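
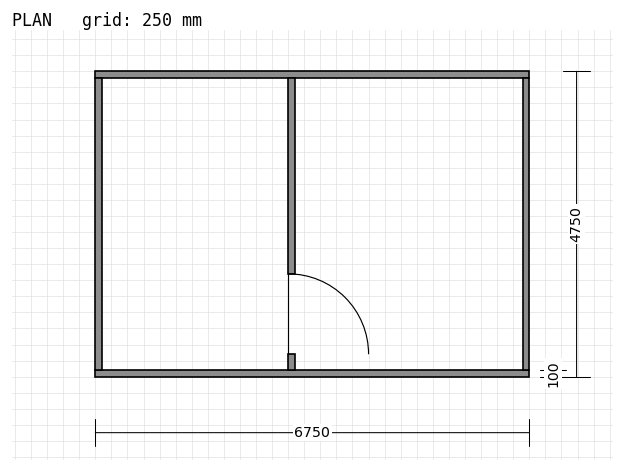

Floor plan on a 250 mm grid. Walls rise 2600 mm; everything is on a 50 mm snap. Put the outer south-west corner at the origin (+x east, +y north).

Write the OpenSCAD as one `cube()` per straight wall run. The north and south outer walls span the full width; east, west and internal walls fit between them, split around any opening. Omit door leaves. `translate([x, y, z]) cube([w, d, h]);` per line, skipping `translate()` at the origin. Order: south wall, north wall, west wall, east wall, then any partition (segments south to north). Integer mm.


cube([6750, 100, 2600]);
translate([0, 4650, 0]) cube([6750, 100, 2600]);
translate([0, 100, 0]) cube([100, 4550, 2600]);
translate([6650, 100, 0]) cube([100, 4550, 2600]);
translate([3000, 100, 0]) cube([100, 250, 2600]);
translate([3000, 1600, 0]) cube([100, 3050, 2600]);


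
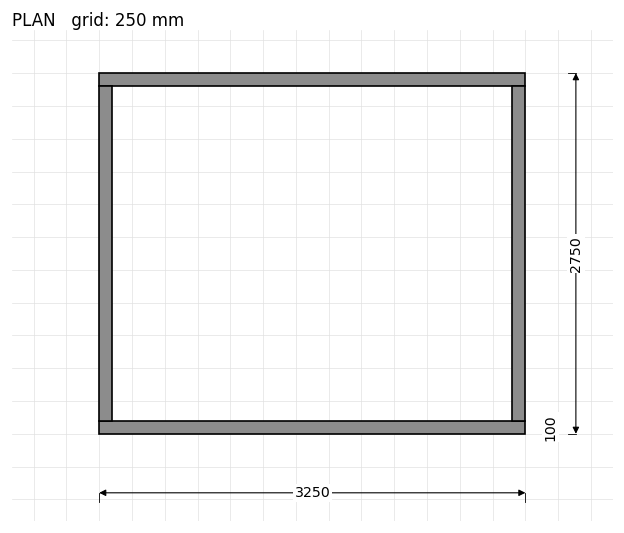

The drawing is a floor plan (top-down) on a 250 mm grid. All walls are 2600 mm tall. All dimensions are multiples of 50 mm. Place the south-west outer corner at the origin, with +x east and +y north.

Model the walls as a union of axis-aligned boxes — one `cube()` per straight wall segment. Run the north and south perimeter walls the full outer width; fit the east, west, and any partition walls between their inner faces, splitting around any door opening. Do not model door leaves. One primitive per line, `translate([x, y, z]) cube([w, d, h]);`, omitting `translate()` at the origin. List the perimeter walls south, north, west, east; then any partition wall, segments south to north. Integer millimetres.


cube([3250, 100, 2600]);
translate([0, 2650, 0]) cube([3250, 100, 2600]);
translate([0, 100, 0]) cube([100, 2550, 2600]);
translate([3150, 100, 0]) cube([100, 2550, 2600]);


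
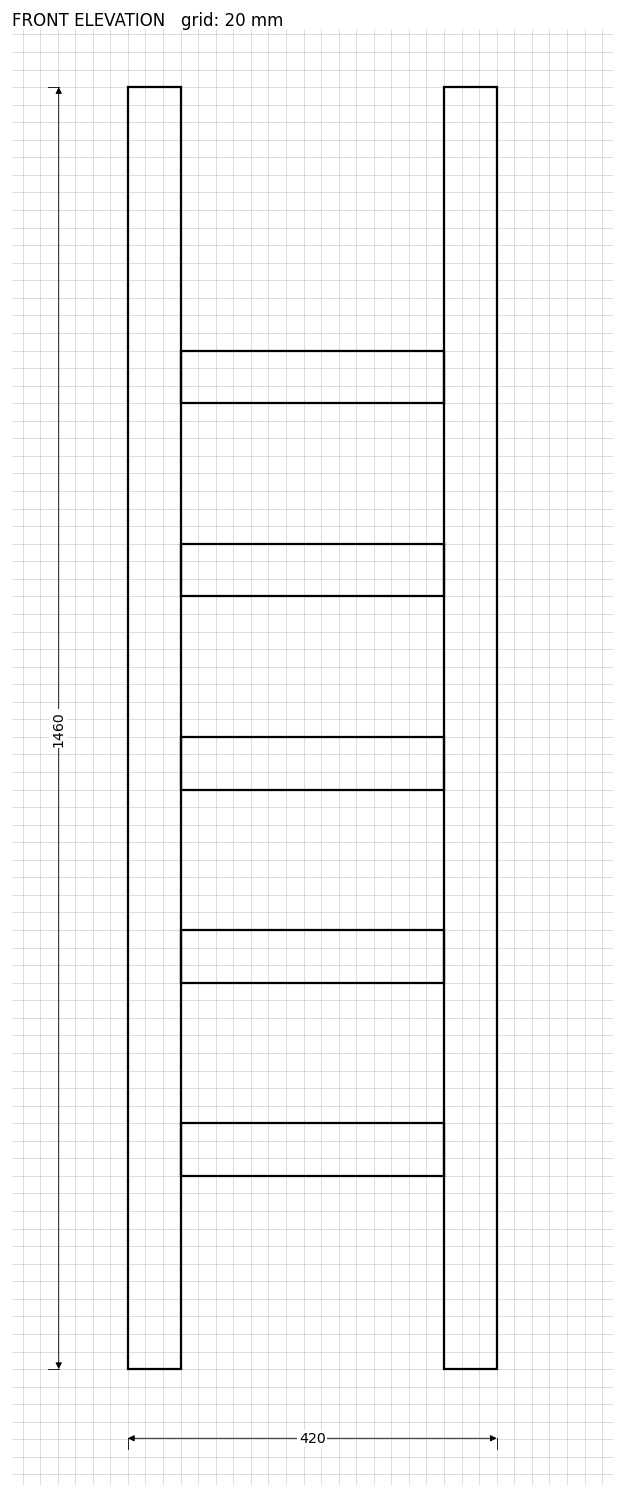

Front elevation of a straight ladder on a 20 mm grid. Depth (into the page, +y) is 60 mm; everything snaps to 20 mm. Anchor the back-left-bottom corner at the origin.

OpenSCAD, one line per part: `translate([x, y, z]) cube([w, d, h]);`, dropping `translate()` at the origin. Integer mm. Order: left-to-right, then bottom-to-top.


cube([60, 60, 1460]);
translate([60, 0, 220]) cube([300, 60, 60]);
translate([60, 0, 440]) cube([300, 60, 60]);
translate([60, 0, 660]) cube([300, 60, 60]);
translate([60, 0, 880]) cube([300, 60, 60]);
translate([60, 0, 1100]) cube([300, 60, 60]);
translate([360, 0, 0]) cube([60, 60, 1460]);


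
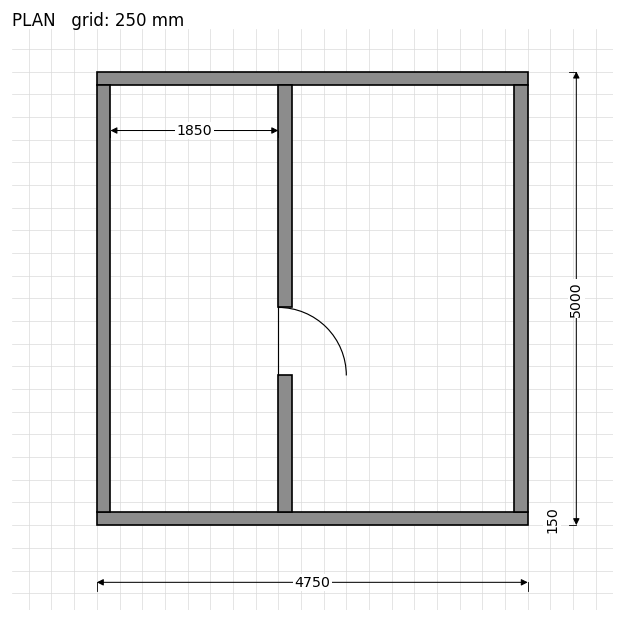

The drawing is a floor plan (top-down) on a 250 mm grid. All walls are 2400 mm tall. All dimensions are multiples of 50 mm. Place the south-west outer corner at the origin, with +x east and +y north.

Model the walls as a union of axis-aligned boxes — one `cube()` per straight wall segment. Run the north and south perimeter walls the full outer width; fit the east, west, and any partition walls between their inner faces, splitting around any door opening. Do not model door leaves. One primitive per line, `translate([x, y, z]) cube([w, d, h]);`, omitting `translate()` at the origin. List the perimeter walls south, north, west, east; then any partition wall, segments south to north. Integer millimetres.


cube([4750, 150, 2400]);
translate([0, 4850, 0]) cube([4750, 150, 2400]);
translate([0, 150, 0]) cube([150, 4700, 2400]);
translate([4600, 150, 0]) cube([150, 4700, 2400]);
translate([2000, 150, 0]) cube([150, 1500, 2400]);
translate([2000, 2400, 0]) cube([150, 2450, 2400]);


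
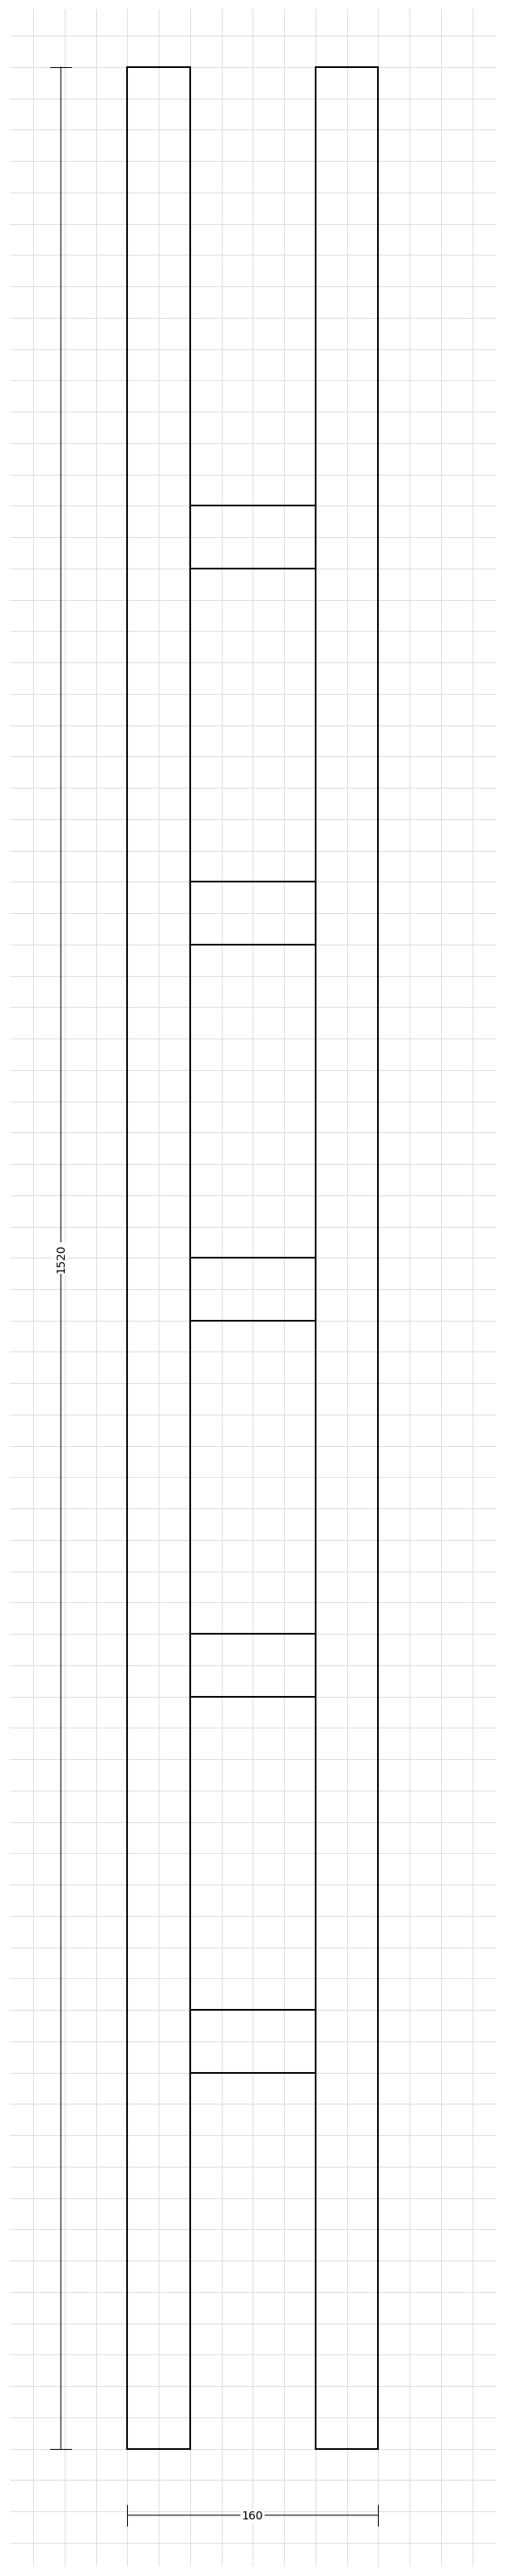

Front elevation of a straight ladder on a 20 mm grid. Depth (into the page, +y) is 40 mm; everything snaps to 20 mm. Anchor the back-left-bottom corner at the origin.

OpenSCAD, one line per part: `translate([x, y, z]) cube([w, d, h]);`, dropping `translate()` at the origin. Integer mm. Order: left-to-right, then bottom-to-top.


cube([40, 40, 1520]);
translate([40, 0, 240]) cube([80, 40, 40]);
translate([40, 0, 480]) cube([80, 40, 40]);
translate([40, 0, 720]) cube([80, 40, 40]);
translate([40, 0, 960]) cube([80, 40, 40]);
translate([40, 0, 1200]) cube([80, 40, 40]);
translate([120, 0, 0]) cube([40, 40, 1520]);


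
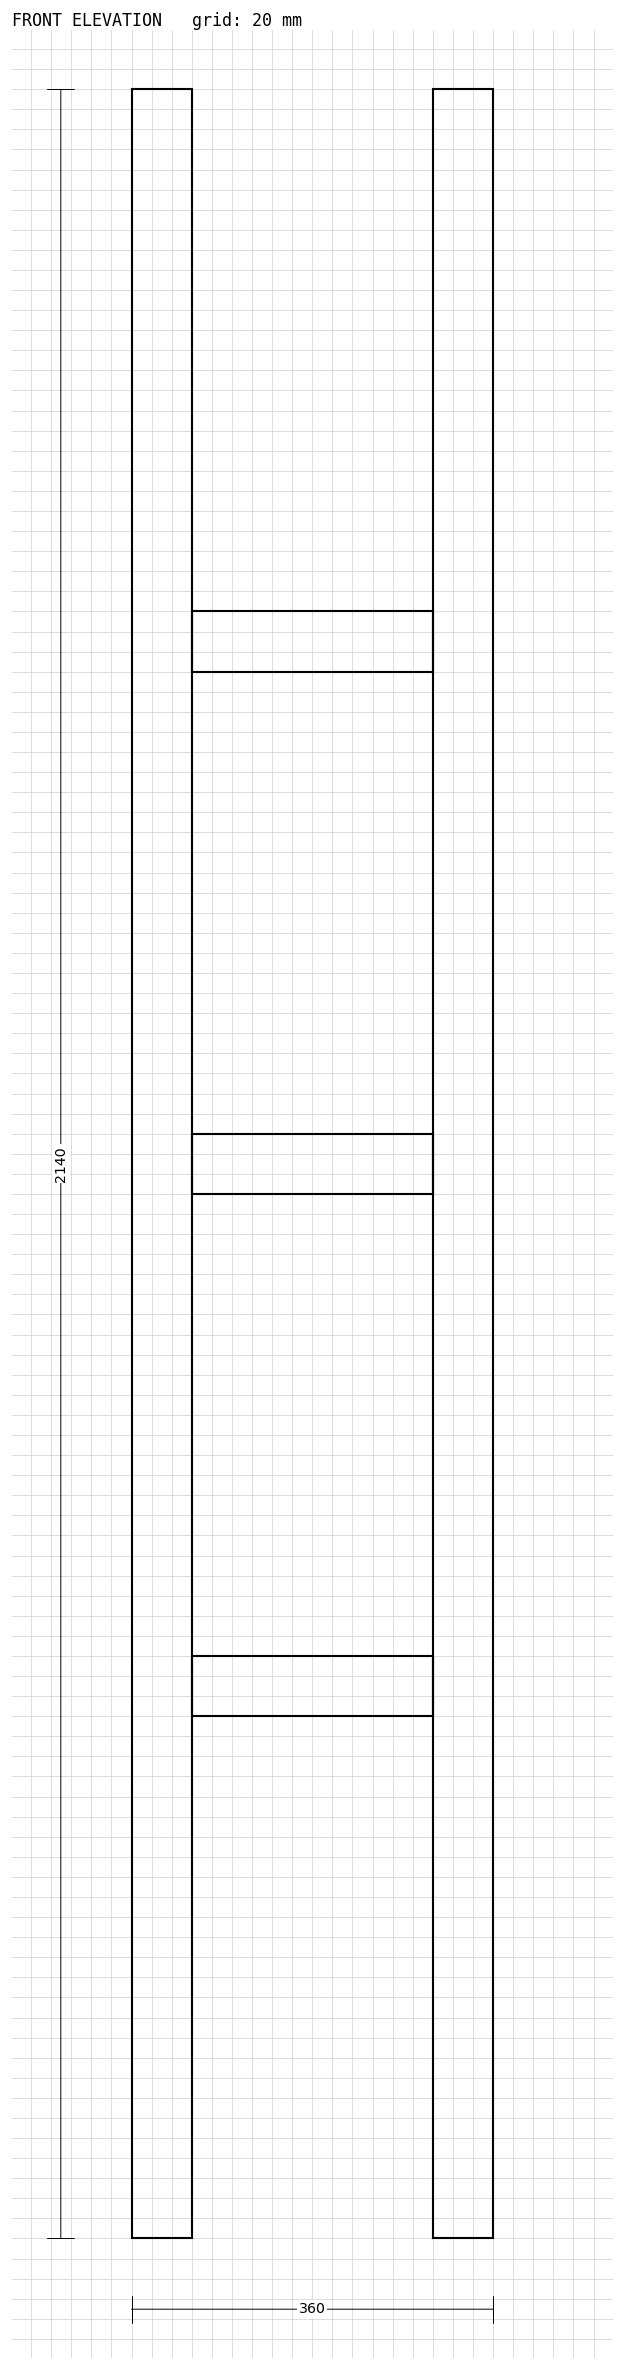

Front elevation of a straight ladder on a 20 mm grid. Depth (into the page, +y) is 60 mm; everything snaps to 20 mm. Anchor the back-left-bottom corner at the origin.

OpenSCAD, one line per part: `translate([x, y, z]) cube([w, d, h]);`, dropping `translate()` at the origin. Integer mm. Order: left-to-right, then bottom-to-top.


cube([60, 60, 2140]);
translate([60, 0, 520]) cube([240, 60, 60]);
translate([60, 0, 1040]) cube([240, 60, 60]);
translate([60, 0, 1560]) cube([240, 60, 60]);
translate([300, 0, 0]) cube([60, 60, 2140]);


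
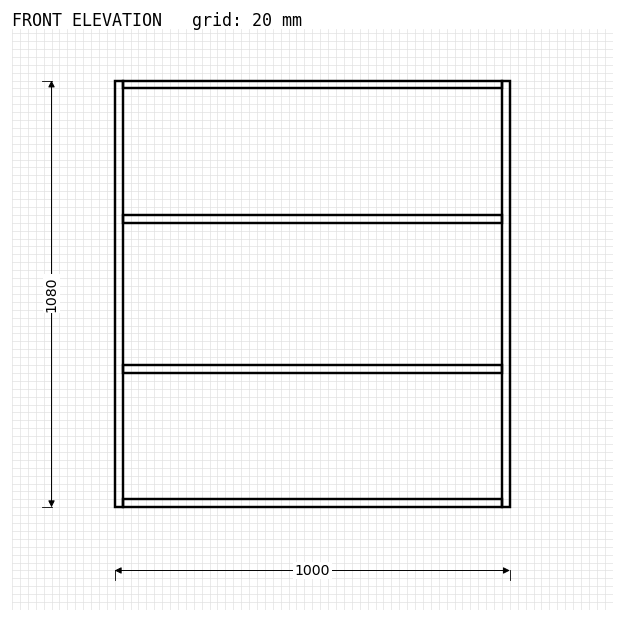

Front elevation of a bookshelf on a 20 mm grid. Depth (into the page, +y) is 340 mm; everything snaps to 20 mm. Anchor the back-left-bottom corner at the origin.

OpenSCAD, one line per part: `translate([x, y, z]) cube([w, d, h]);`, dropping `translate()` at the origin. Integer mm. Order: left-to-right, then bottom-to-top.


cube([20, 340, 1080]);
translate([20, 0, 0]) cube([960, 340, 20]);
translate([20, 0, 340]) cube([960, 340, 20]);
translate([20, 0, 720]) cube([960, 340, 20]);
translate([20, 0, 1060]) cube([960, 340, 20]);
translate([980, 0, 0]) cube([20, 340, 1080]);


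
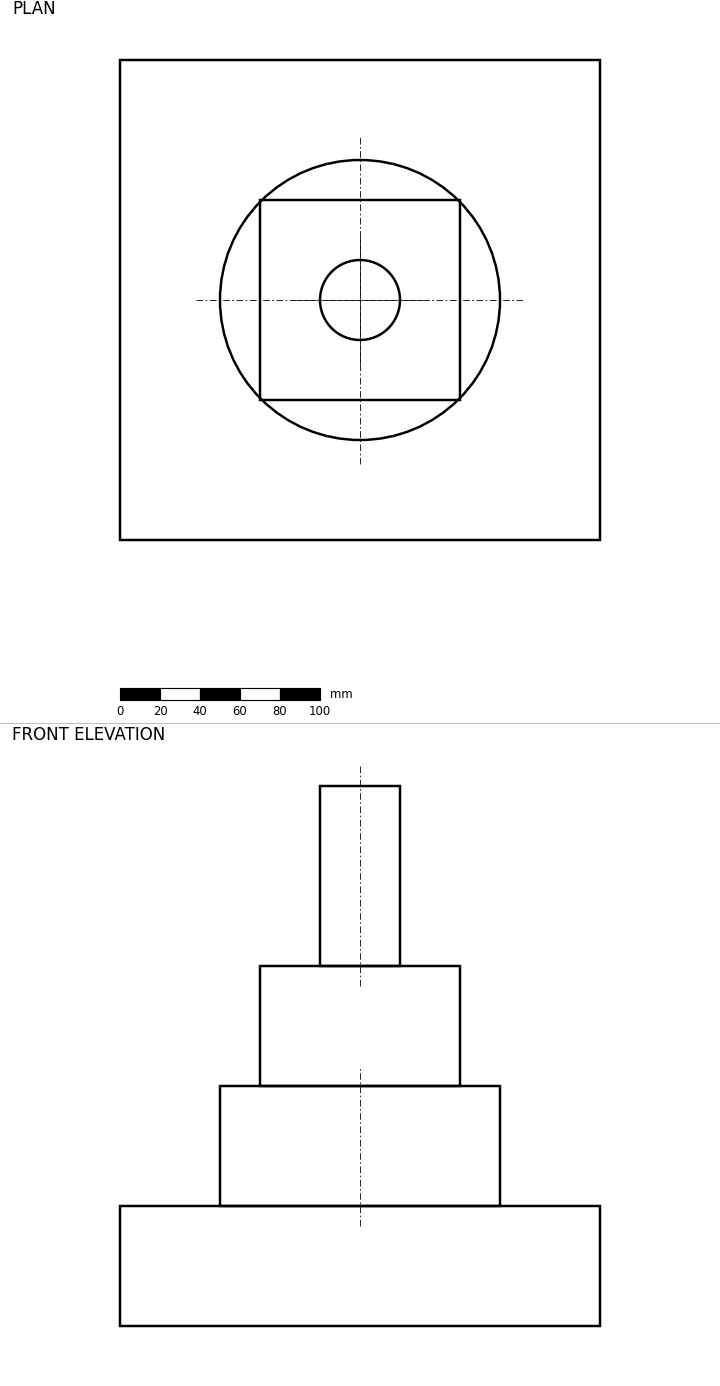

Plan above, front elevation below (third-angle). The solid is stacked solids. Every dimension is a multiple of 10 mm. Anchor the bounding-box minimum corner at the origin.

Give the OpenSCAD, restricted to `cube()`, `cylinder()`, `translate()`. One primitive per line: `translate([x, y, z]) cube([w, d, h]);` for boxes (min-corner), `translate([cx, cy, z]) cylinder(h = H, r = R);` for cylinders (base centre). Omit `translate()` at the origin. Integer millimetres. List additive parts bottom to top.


cube([240, 240, 60]);
translate([120, 120, 60]) cylinder(h = 60, r = 70);
translate([70, 70, 120]) cube([100, 100, 60]);
translate([120, 120, 180]) cylinder(h = 90, r = 20);


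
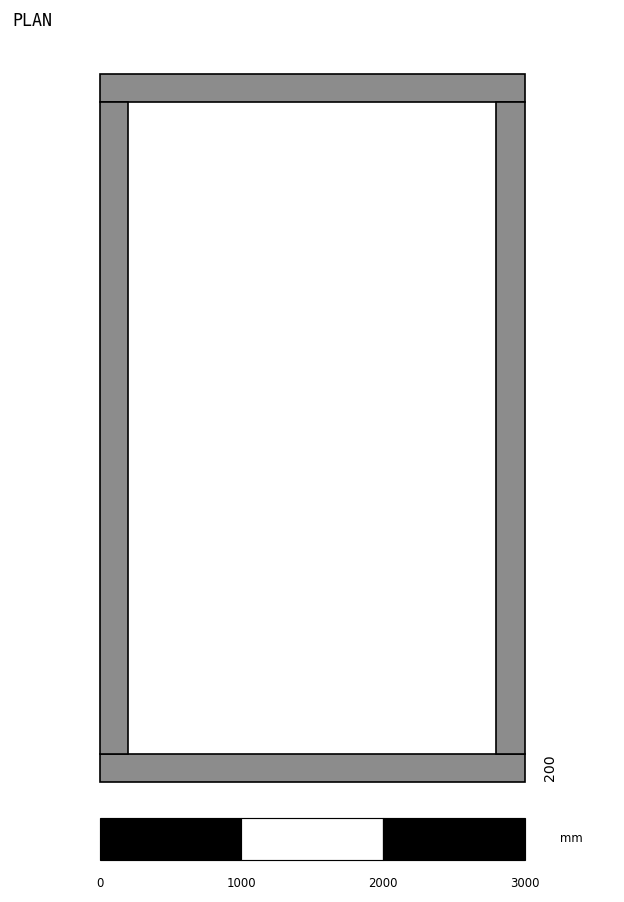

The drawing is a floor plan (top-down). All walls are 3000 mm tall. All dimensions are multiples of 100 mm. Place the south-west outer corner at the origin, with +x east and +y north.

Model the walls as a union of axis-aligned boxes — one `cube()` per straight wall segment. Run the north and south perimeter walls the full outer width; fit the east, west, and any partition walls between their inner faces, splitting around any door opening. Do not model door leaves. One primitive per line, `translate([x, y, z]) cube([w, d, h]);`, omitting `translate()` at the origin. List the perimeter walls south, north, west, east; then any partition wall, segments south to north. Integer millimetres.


cube([3000, 200, 3000]);
translate([0, 4800, 0]) cube([3000, 200, 3000]);
translate([0, 200, 0]) cube([200, 4600, 3000]);
translate([2800, 200, 0]) cube([200, 4600, 3000]);


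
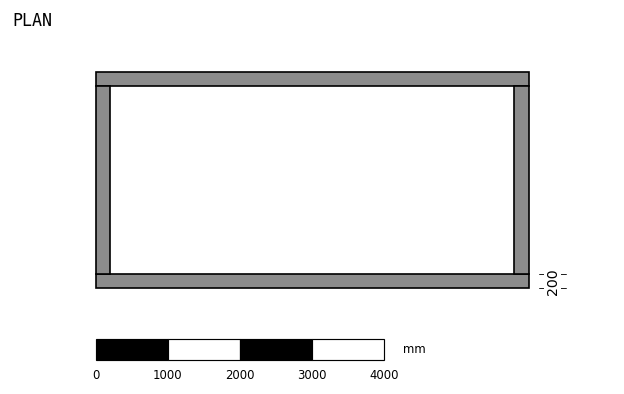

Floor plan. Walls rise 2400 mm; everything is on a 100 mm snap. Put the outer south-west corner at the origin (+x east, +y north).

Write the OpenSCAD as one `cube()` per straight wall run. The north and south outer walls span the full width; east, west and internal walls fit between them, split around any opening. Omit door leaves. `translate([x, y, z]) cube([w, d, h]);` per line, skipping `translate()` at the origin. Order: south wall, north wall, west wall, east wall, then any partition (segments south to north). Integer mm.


cube([6000, 200, 2400]);
translate([0, 2800, 0]) cube([6000, 200, 2400]);
translate([0, 200, 0]) cube([200, 2600, 2400]);
translate([5800, 200, 0]) cube([200, 2600, 2400]);


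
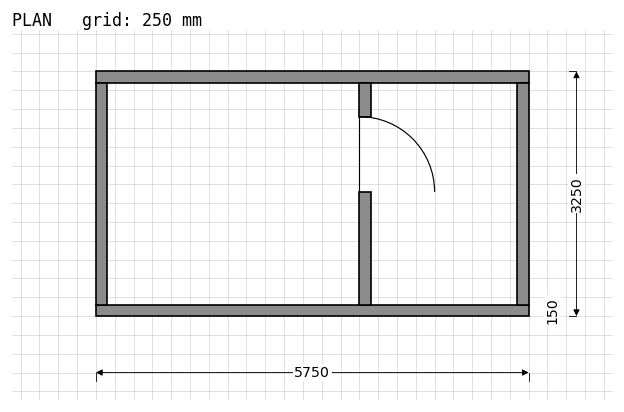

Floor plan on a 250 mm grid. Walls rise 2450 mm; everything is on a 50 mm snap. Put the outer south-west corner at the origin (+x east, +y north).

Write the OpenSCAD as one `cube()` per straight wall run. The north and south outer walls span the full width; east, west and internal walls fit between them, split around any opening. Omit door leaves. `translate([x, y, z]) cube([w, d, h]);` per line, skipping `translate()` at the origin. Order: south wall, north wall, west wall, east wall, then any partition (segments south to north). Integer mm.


cube([5750, 150, 2450]);
translate([0, 3100, 0]) cube([5750, 150, 2450]);
translate([0, 150, 0]) cube([150, 2950, 2450]);
translate([5600, 150, 0]) cube([150, 2950, 2450]);
translate([3500, 150, 0]) cube([150, 1500, 2450]);
translate([3500, 2650, 0]) cube([150, 450, 2450]);


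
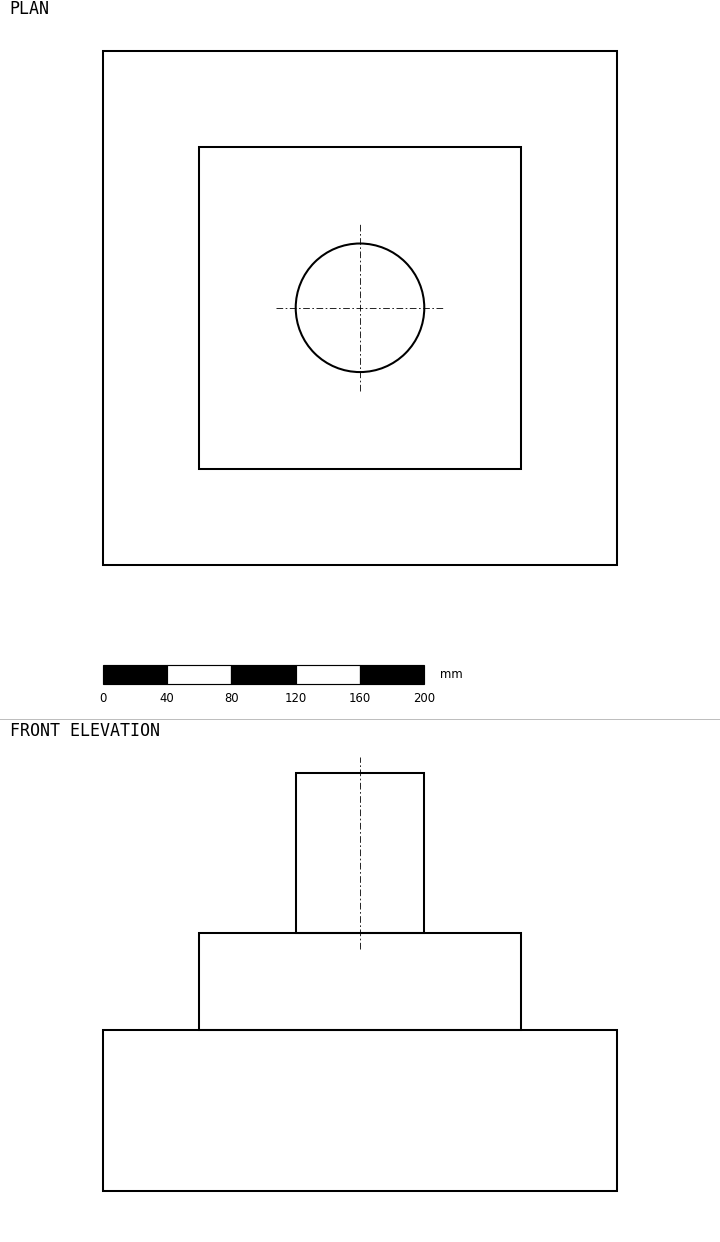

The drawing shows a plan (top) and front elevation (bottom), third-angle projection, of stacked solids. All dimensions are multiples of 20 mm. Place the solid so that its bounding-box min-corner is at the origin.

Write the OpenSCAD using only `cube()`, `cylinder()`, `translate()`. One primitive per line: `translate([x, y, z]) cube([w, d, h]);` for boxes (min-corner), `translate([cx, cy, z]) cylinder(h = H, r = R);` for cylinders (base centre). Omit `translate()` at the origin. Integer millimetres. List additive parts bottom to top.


cube([320, 320, 100]);
translate([60, 60, 100]) cube([200, 200, 60]);
translate([160, 160, 160]) cylinder(h = 100, r = 40);


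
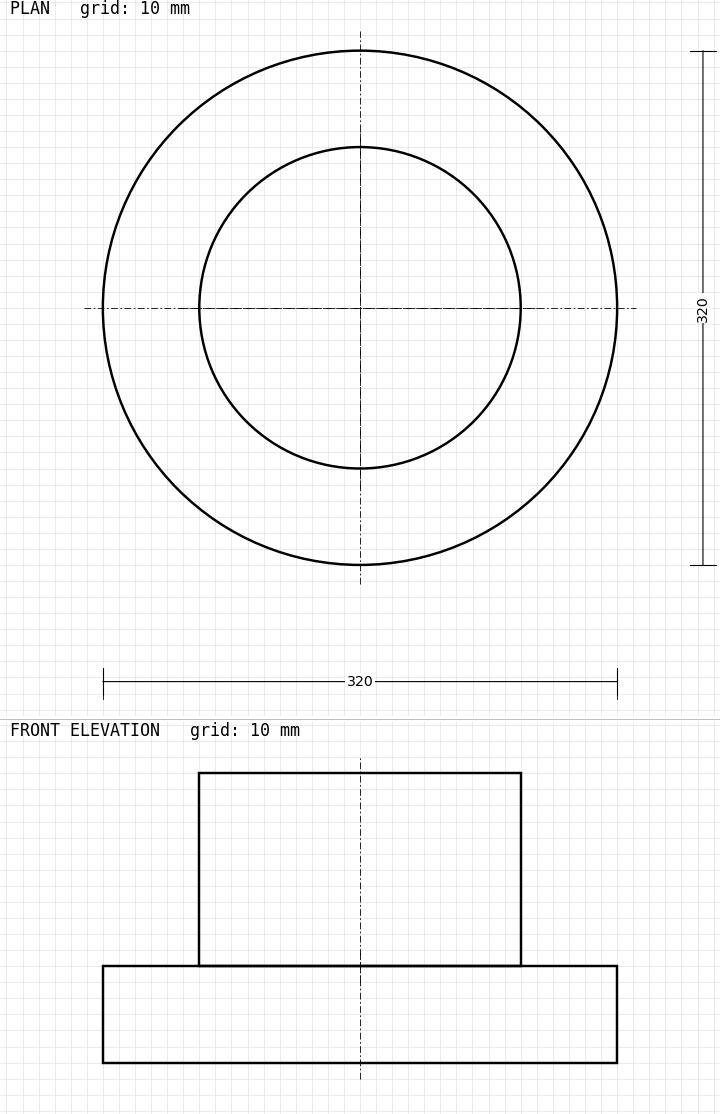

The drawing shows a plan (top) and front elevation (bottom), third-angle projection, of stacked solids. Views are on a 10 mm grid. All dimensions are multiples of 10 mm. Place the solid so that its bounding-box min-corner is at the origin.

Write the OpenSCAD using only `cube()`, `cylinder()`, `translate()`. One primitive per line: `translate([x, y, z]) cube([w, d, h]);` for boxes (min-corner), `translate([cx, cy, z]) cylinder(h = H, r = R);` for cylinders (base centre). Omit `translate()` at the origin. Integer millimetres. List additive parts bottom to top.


translate([160, 160, 0]) cylinder(h = 60, r = 160);
translate([160, 160, 60]) cylinder(h = 120, r = 100);


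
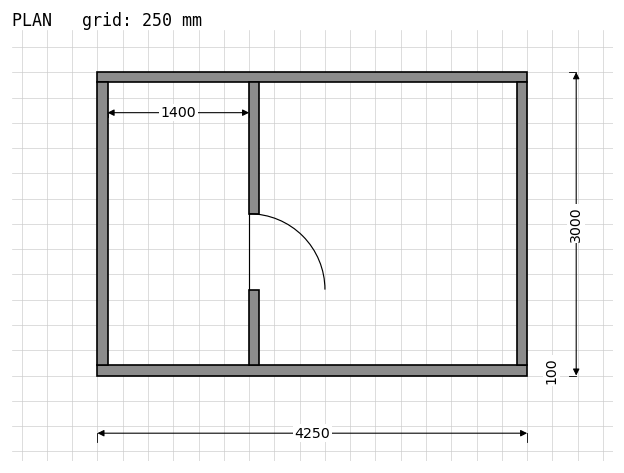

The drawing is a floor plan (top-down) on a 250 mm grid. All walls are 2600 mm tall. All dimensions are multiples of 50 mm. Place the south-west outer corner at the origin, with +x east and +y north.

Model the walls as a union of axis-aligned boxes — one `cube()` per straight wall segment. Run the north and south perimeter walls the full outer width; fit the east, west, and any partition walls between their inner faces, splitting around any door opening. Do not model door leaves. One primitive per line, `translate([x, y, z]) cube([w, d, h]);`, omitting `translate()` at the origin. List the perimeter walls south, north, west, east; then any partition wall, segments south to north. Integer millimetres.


cube([4250, 100, 2600]);
translate([0, 2900, 0]) cube([4250, 100, 2600]);
translate([0, 100, 0]) cube([100, 2800, 2600]);
translate([4150, 100, 0]) cube([100, 2800, 2600]);
translate([1500, 100, 0]) cube([100, 750, 2600]);
translate([1500, 1600, 0]) cube([100, 1300, 2600]);


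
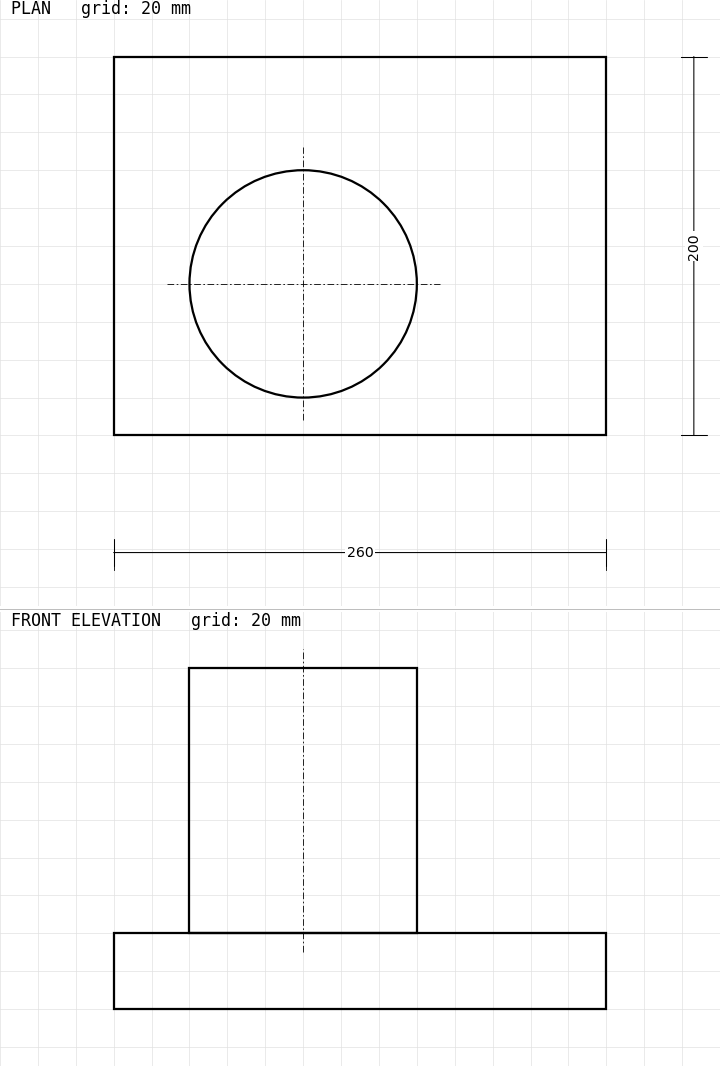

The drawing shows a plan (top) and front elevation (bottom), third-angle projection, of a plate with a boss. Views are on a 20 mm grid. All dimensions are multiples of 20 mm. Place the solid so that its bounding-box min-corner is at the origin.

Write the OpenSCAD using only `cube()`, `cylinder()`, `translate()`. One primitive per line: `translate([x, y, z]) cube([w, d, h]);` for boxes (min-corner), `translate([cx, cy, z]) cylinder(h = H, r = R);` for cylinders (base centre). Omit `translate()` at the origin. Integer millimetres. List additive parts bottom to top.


cube([260, 200, 40]);
translate([100, 80, 40]) cylinder(h = 140, r = 60);


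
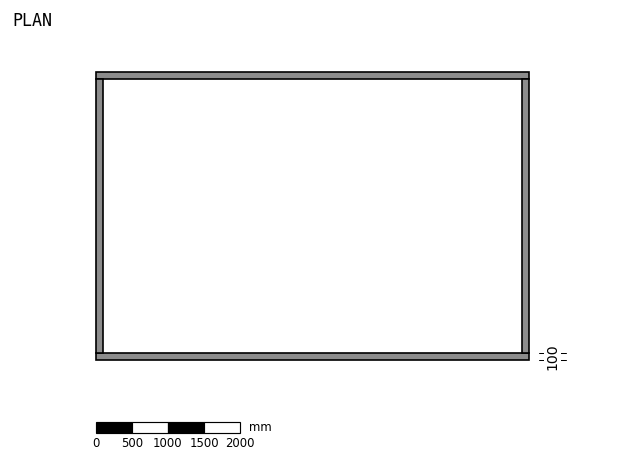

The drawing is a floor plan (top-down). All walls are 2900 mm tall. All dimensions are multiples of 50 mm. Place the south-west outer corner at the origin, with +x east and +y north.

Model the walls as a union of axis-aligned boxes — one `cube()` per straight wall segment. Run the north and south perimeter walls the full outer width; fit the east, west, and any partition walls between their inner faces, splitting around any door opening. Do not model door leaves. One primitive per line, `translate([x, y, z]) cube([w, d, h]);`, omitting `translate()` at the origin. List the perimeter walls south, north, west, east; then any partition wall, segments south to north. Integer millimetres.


cube([6000, 100, 2900]);
translate([0, 3900, 0]) cube([6000, 100, 2900]);
translate([0, 100, 0]) cube([100, 3800, 2900]);
translate([5900, 100, 0]) cube([100, 3800, 2900]);


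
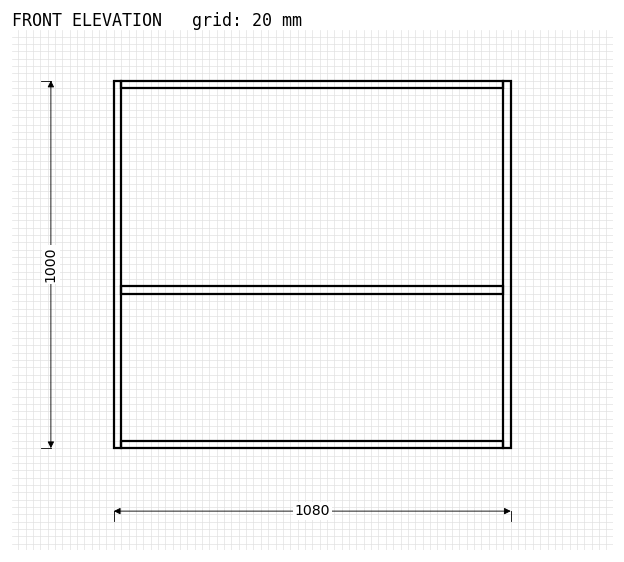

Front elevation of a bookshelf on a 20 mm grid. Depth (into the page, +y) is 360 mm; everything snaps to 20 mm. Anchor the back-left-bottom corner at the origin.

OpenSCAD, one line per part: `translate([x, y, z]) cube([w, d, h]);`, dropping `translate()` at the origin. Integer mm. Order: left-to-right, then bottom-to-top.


cube([20, 360, 1000]);
translate([20, 0, 0]) cube([1040, 360, 20]);
translate([20, 0, 420]) cube([1040, 360, 20]);
translate([20, 0, 980]) cube([1040, 360, 20]);
translate([1060, 0, 0]) cube([20, 360, 1000]);


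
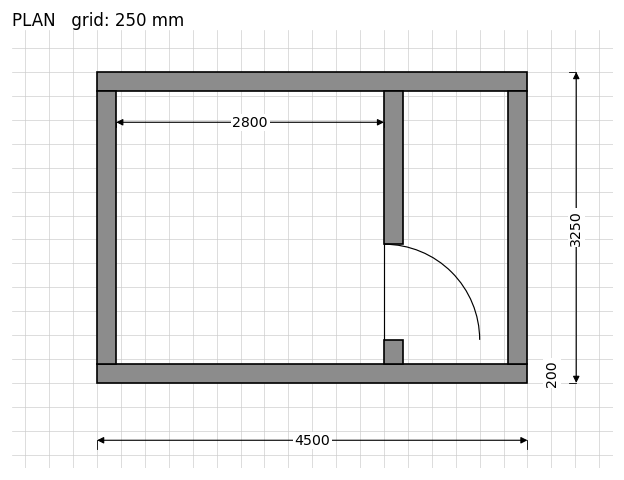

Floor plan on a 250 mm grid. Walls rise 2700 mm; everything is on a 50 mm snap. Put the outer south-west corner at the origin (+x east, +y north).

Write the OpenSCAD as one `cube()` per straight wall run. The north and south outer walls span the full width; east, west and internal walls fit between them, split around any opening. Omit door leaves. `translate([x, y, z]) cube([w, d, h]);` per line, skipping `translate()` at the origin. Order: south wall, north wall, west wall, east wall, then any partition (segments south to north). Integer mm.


cube([4500, 200, 2700]);
translate([0, 3050, 0]) cube([4500, 200, 2700]);
translate([0, 200, 0]) cube([200, 2850, 2700]);
translate([4300, 200, 0]) cube([200, 2850, 2700]);
translate([3000, 200, 0]) cube([200, 250, 2700]);
translate([3000, 1450, 0]) cube([200, 1600, 2700]);


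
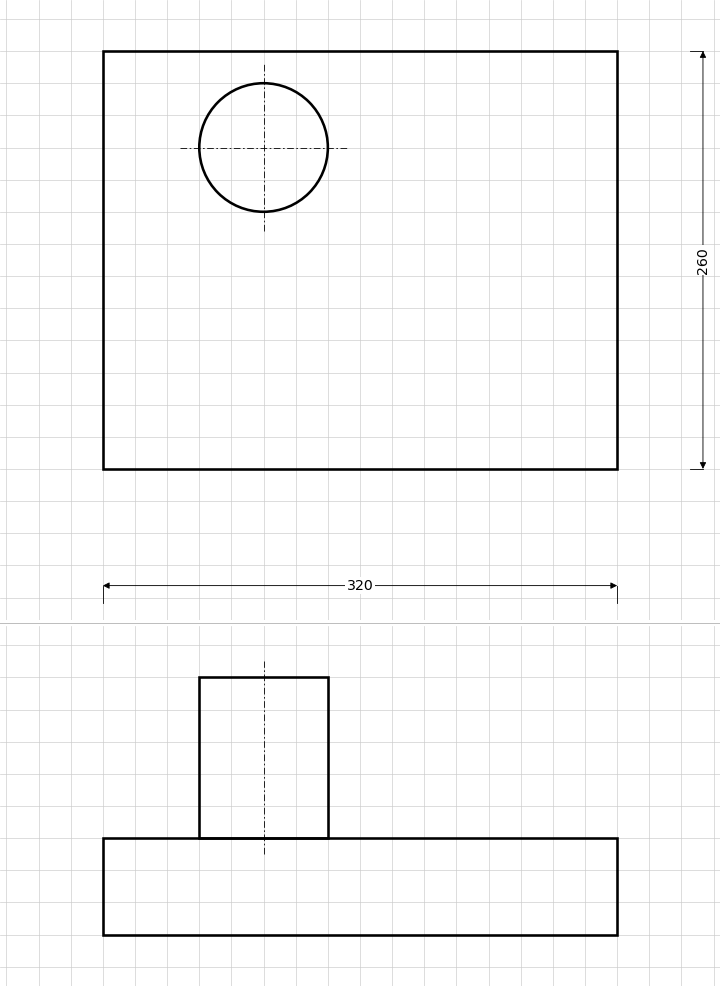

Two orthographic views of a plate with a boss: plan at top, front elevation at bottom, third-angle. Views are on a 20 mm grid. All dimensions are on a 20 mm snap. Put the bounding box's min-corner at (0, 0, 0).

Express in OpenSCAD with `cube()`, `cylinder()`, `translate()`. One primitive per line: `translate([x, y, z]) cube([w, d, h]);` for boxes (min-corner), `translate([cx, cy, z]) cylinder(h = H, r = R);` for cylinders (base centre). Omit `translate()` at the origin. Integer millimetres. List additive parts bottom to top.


cube([320, 260, 60]);
translate([100, 200, 60]) cylinder(h = 100, r = 40);


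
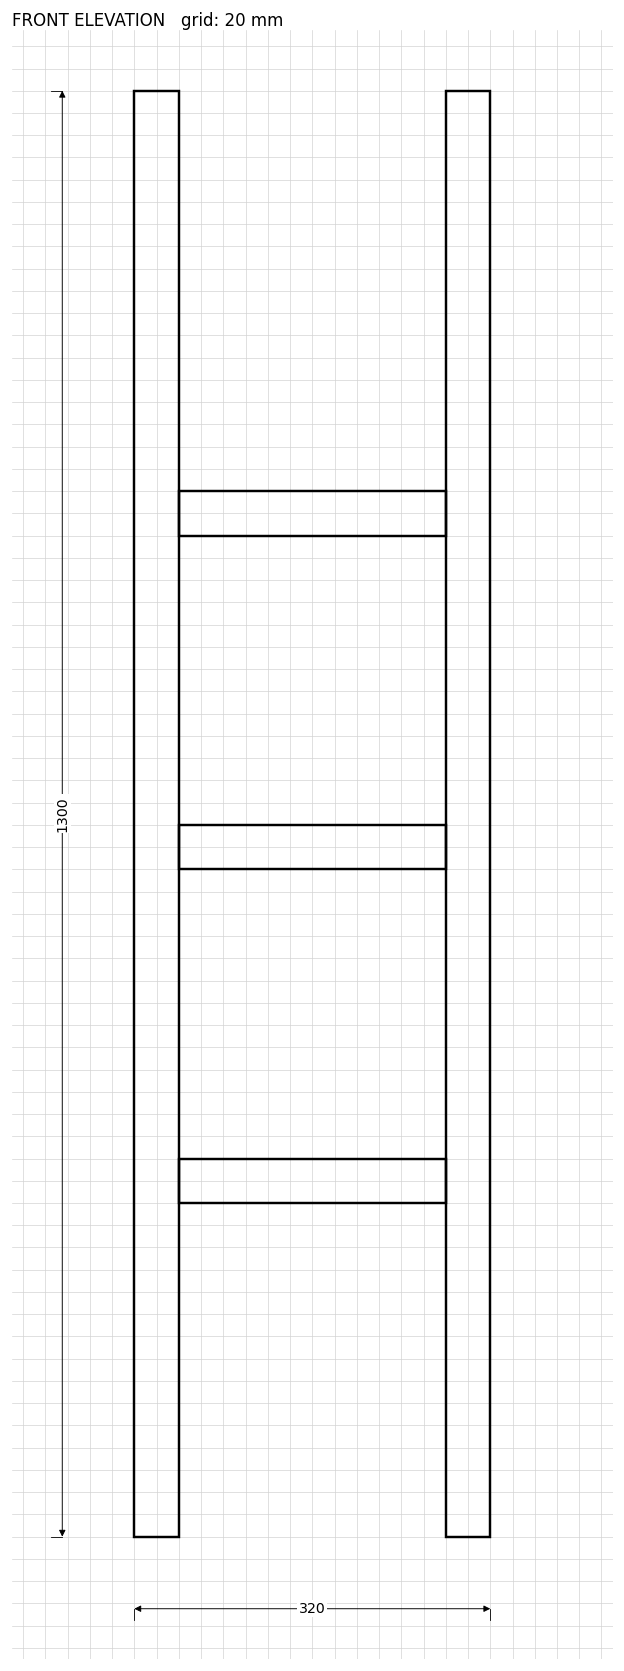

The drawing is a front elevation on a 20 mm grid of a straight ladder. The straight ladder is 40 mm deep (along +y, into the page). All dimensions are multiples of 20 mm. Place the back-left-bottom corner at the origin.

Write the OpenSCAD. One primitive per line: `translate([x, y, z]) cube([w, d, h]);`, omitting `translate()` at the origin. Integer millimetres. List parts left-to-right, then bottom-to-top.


cube([40, 40, 1300]);
translate([40, 0, 300]) cube([240, 40, 40]);
translate([40, 0, 600]) cube([240, 40, 40]);
translate([40, 0, 900]) cube([240, 40, 40]);
translate([280, 0, 0]) cube([40, 40, 1300]);


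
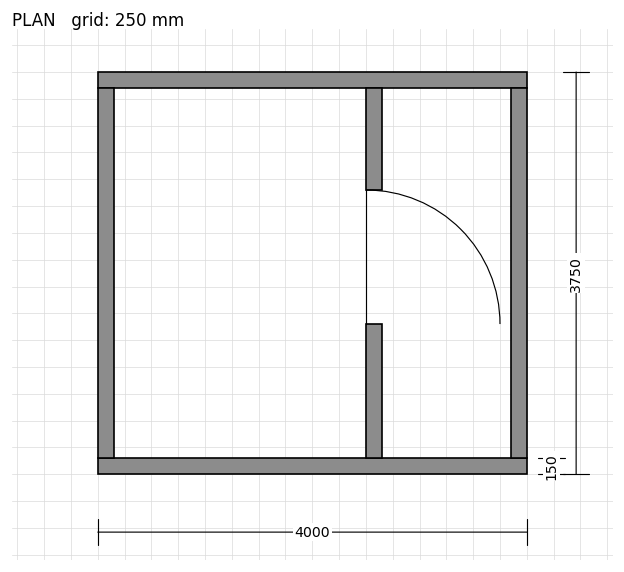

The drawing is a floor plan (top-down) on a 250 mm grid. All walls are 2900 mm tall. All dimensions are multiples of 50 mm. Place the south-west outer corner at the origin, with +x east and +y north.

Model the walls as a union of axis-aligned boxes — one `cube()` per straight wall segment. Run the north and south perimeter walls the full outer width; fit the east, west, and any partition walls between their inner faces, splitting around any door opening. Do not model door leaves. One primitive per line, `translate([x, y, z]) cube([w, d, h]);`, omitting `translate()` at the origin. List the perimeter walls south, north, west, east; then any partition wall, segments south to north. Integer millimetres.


cube([4000, 150, 2900]);
translate([0, 3600, 0]) cube([4000, 150, 2900]);
translate([0, 150, 0]) cube([150, 3450, 2900]);
translate([3850, 150, 0]) cube([150, 3450, 2900]);
translate([2500, 150, 0]) cube([150, 1250, 2900]);
translate([2500, 2650, 0]) cube([150, 950, 2900]);


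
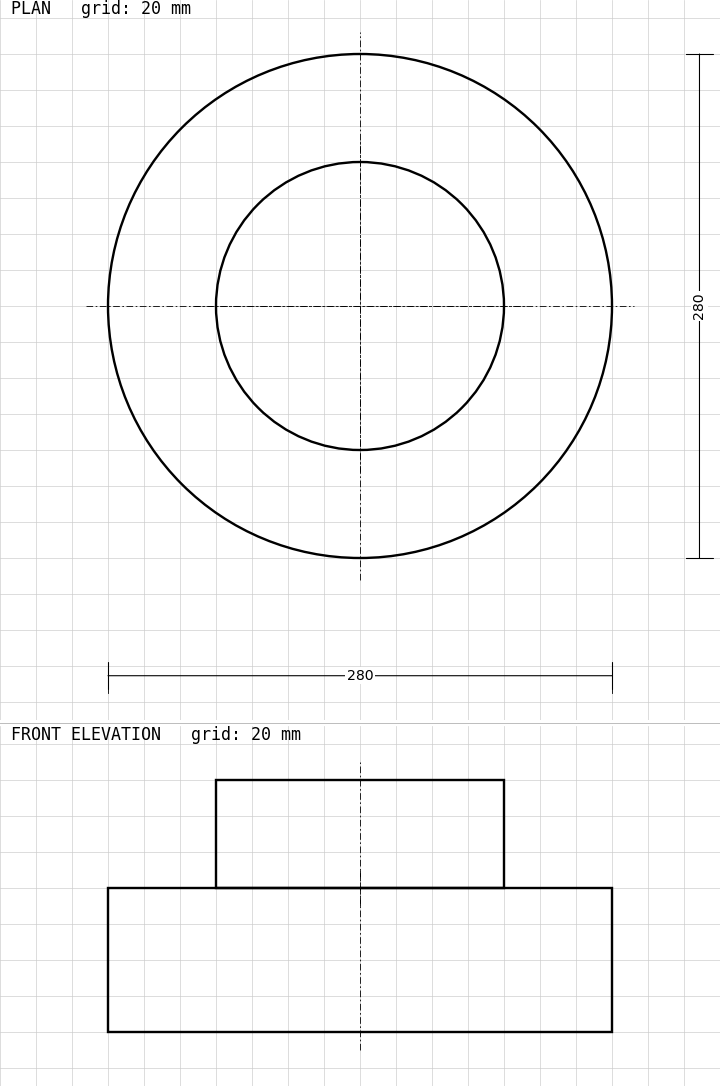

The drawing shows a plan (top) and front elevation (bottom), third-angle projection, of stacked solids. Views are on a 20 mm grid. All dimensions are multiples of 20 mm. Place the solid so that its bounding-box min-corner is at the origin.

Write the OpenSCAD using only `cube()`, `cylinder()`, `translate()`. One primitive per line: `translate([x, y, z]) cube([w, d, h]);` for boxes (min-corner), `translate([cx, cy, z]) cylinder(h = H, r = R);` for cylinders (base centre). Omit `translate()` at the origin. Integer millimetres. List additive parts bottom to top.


translate([140, 140, 0]) cylinder(h = 80, r = 140);
translate([140, 140, 80]) cylinder(h = 60, r = 80);


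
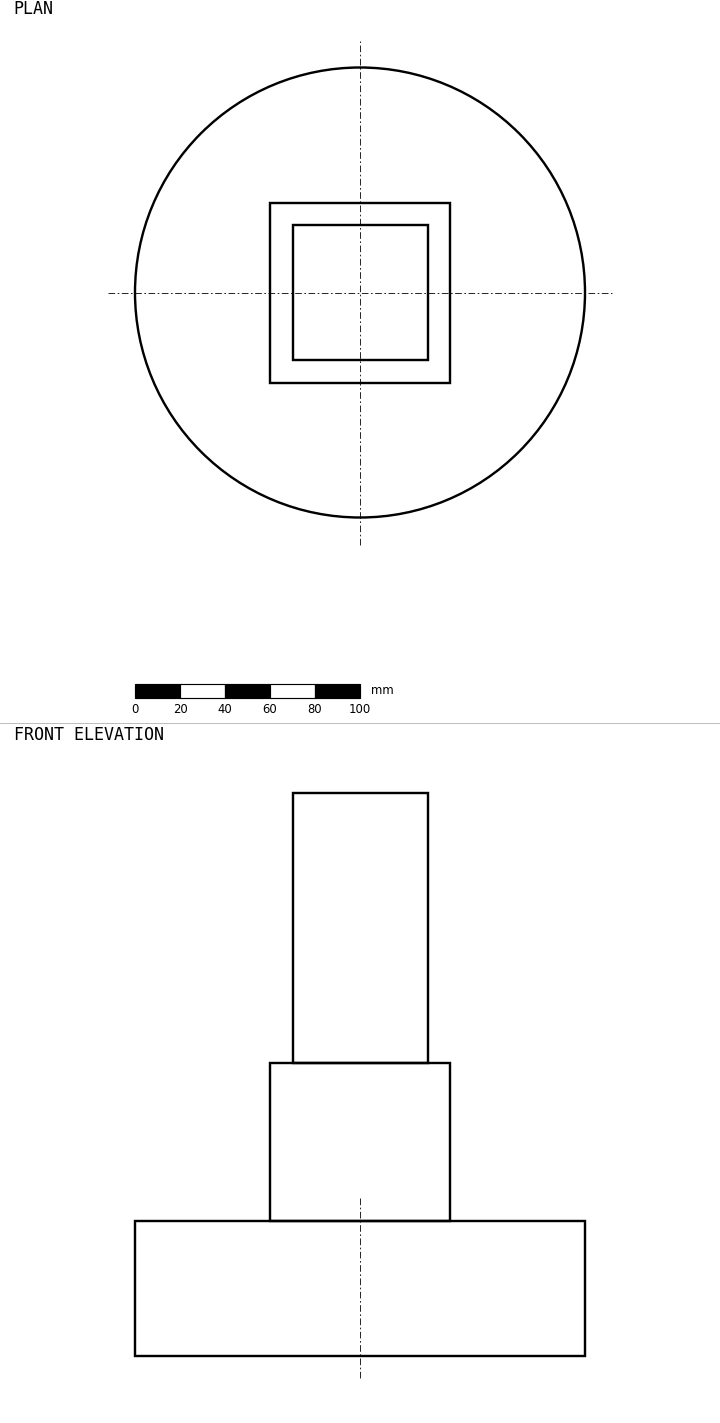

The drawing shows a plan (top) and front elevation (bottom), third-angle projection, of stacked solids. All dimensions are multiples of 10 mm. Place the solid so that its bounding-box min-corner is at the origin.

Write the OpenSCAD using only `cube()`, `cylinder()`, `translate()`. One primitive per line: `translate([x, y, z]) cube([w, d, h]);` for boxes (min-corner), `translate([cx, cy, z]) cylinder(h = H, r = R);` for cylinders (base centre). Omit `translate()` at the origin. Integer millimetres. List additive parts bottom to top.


translate([100, 100, 0]) cylinder(h = 60, r = 100);
translate([60, 60, 60]) cube([80, 80, 70]);
translate([70, 70, 130]) cube([60, 60, 120]);


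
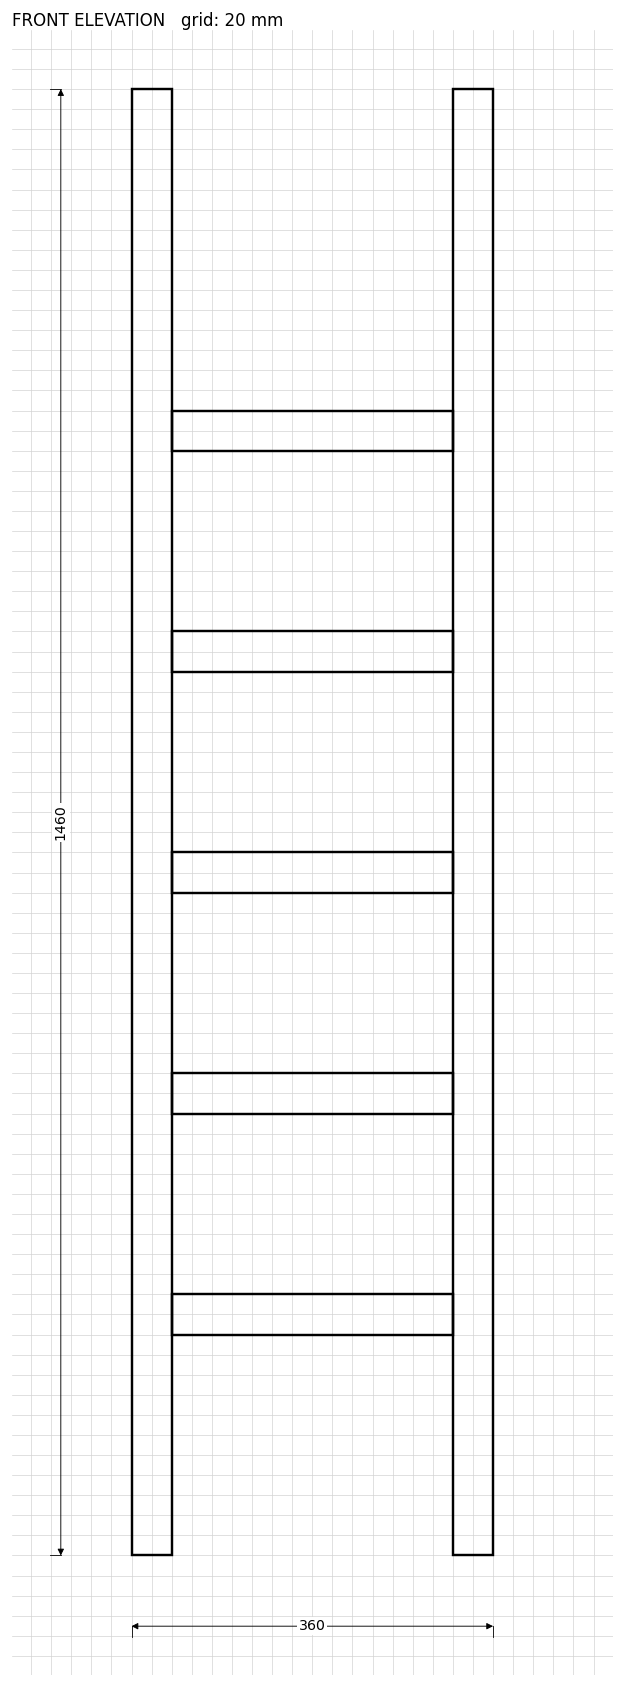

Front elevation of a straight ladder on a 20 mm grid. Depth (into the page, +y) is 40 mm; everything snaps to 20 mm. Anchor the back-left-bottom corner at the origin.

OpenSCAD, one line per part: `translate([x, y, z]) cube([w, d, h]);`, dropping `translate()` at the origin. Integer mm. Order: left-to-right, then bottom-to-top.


cube([40, 40, 1460]);
translate([40, 0, 220]) cube([280, 40, 40]);
translate([40, 0, 440]) cube([280, 40, 40]);
translate([40, 0, 660]) cube([280, 40, 40]);
translate([40, 0, 880]) cube([280, 40, 40]);
translate([40, 0, 1100]) cube([280, 40, 40]);
translate([320, 0, 0]) cube([40, 40, 1460]);


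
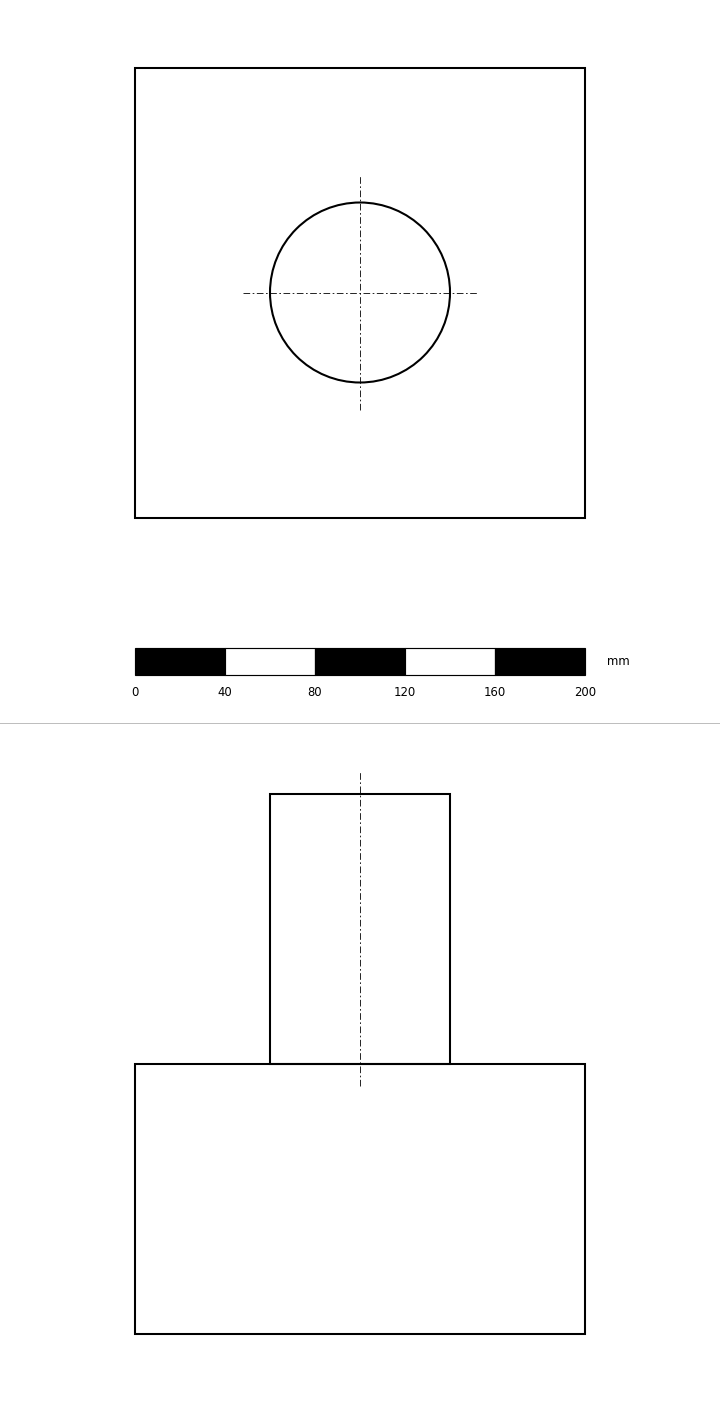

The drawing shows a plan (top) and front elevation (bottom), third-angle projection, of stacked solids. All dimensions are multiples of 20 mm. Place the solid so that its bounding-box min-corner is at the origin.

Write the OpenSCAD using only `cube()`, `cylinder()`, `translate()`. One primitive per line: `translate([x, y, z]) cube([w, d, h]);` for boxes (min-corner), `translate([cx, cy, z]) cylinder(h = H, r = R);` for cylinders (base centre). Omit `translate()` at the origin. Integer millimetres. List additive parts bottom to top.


cube([200, 200, 120]);
translate([100, 100, 120]) cylinder(h = 120, r = 40);


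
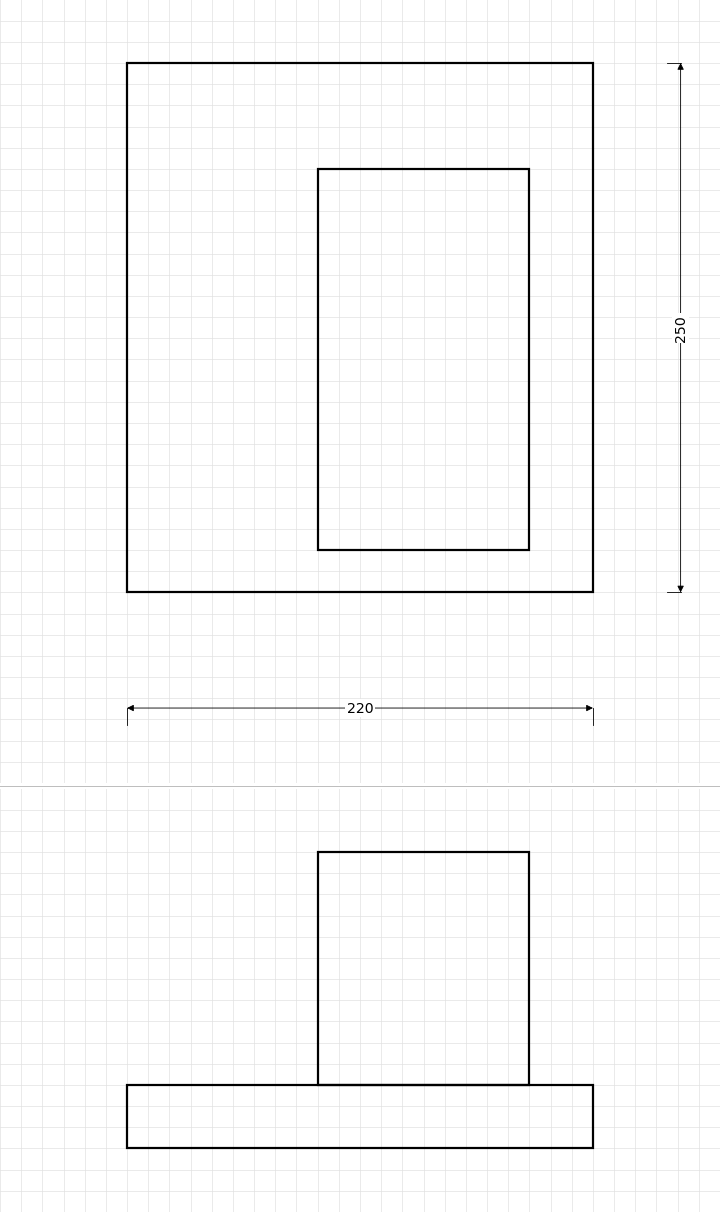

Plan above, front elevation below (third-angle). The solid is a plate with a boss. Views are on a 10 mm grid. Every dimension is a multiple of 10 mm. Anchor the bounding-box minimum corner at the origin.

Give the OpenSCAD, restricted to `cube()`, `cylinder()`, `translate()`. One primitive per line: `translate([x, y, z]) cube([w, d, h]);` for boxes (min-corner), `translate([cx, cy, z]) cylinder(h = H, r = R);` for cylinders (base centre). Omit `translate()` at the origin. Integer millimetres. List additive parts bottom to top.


cube([220, 250, 30]);
translate([90, 20, 30]) cube([100, 180, 110]);


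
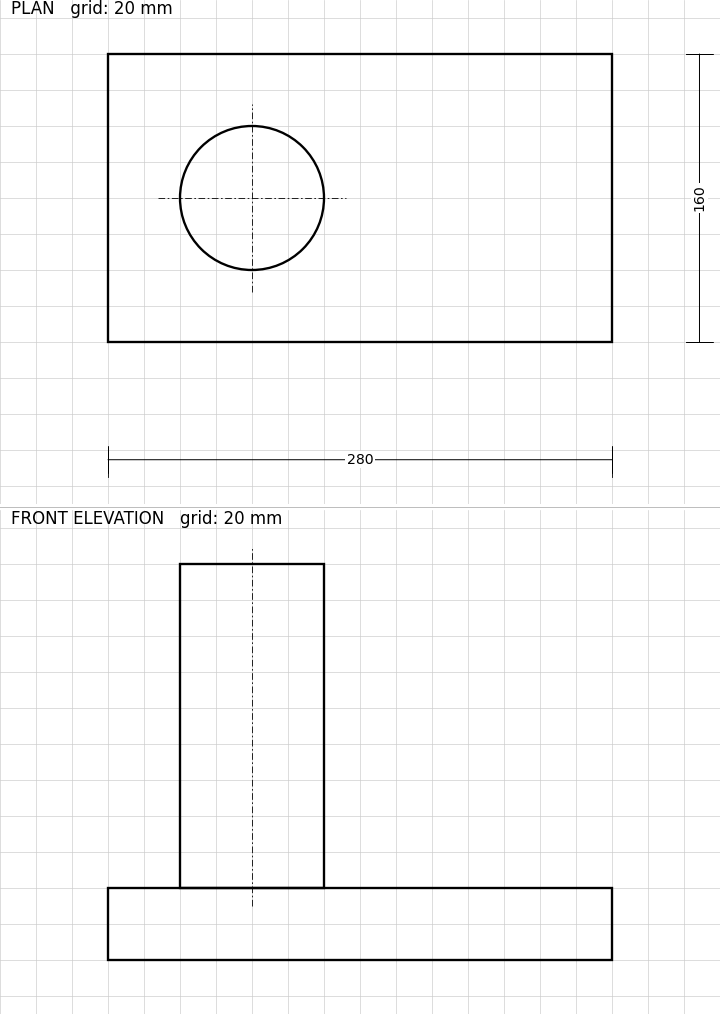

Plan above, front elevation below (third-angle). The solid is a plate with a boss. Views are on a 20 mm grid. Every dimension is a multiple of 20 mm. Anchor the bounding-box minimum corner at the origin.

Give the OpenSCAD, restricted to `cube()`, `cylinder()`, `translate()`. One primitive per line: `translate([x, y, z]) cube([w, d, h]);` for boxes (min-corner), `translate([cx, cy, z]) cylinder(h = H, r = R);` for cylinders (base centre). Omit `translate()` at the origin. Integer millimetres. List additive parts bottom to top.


cube([280, 160, 40]);
translate([80, 80, 40]) cylinder(h = 180, r = 40);


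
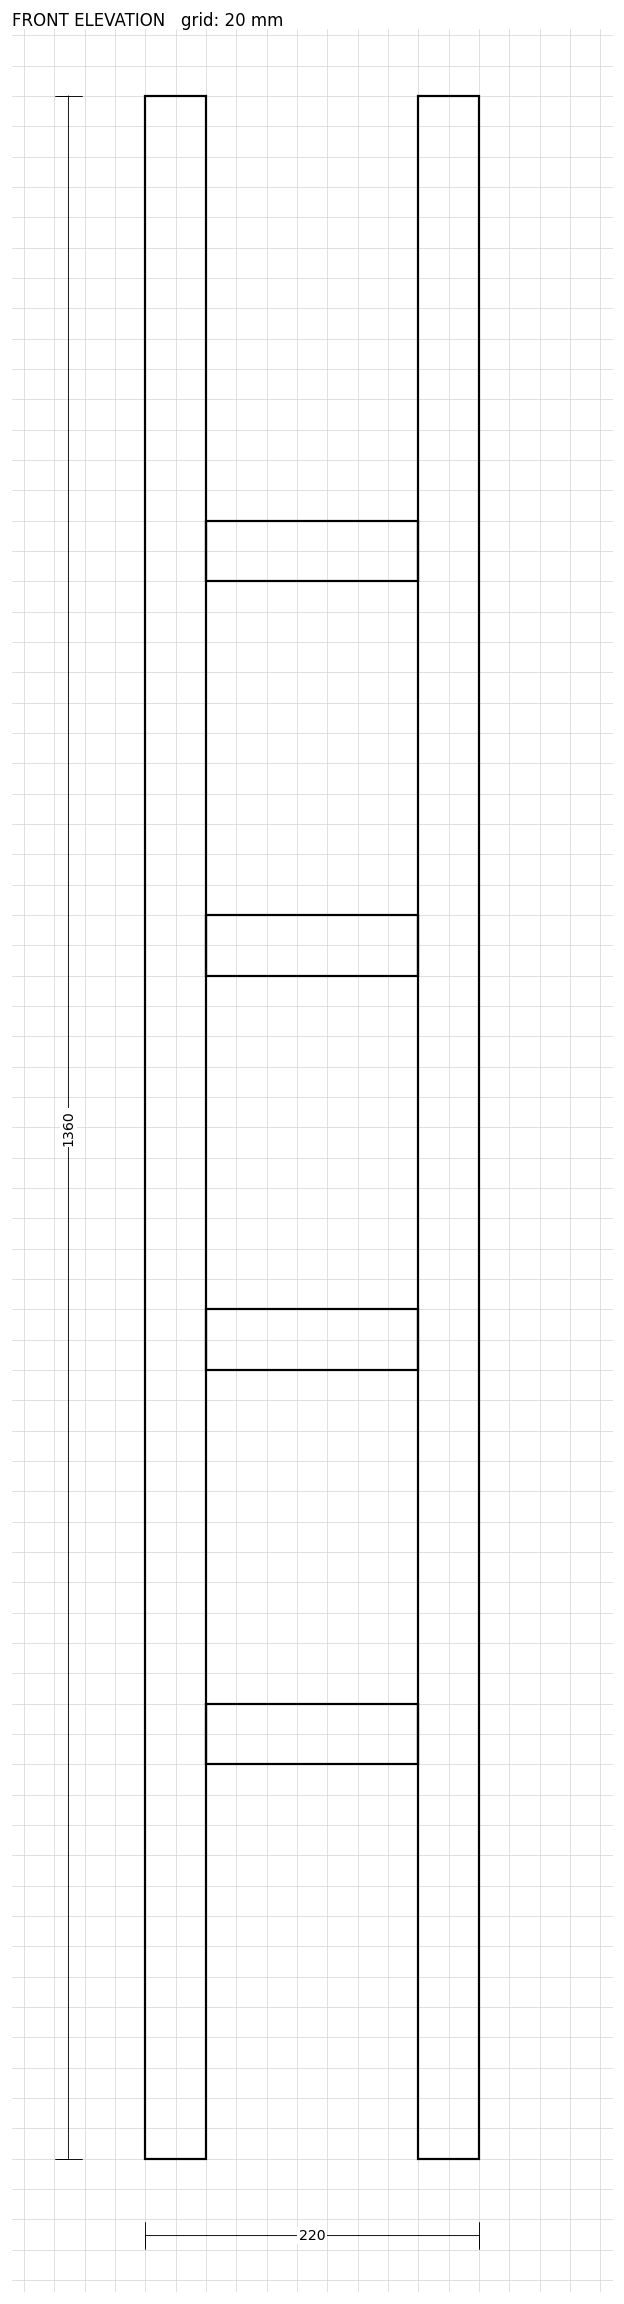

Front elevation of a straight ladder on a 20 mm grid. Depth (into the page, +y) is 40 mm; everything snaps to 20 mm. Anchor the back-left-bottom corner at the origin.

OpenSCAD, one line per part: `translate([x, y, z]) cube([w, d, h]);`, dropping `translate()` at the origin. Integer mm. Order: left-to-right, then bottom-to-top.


cube([40, 40, 1360]);
translate([40, 0, 260]) cube([140, 40, 40]);
translate([40, 0, 520]) cube([140, 40, 40]);
translate([40, 0, 780]) cube([140, 40, 40]);
translate([40, 0, 1040]) cube([140, 40, 40]);
translate([180, 0, 0]) cube([40, 40, 1360]);


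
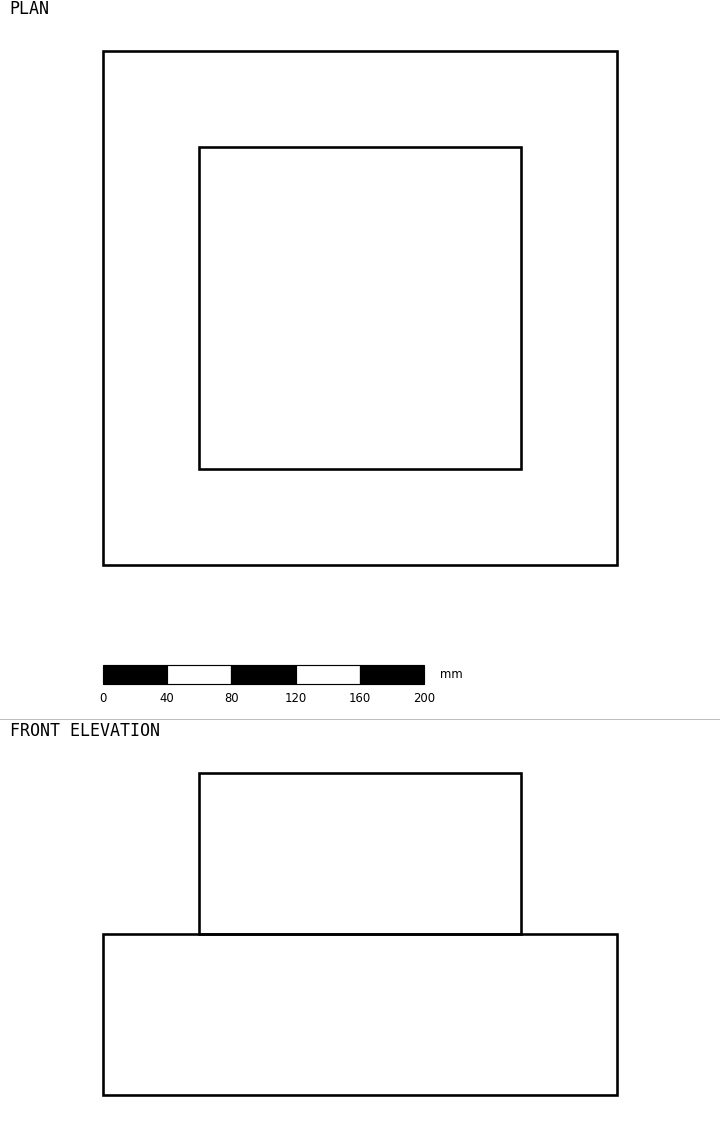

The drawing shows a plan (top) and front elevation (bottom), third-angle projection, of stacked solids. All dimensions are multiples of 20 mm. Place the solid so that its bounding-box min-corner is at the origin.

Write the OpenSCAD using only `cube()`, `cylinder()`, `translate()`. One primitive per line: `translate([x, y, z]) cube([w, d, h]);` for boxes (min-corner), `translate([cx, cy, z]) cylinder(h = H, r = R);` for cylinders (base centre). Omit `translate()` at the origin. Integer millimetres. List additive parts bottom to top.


cube([320, 320, 100]);
translate([60, 60, 100]) cube([200, 200, 100]);


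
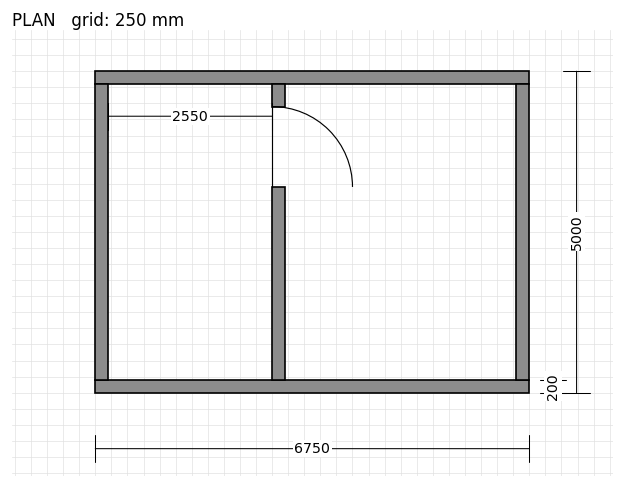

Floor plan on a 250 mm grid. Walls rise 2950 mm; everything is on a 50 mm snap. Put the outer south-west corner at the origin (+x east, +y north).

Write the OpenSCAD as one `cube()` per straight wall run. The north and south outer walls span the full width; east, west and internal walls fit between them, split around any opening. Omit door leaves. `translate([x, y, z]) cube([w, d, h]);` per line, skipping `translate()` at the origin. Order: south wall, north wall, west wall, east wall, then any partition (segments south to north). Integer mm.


cube([6750, 200, 2950]);
translate([0, 4800, 0]) cube([6750, 200, 2950]);
translate([0, 200, 0]) cube([200, 4600, 2950]);
translate([6550, 200, 0]) cube([200, 4600, 2950]);
translate([2750, 200, 0]) cube([200, 3000, 2950]);
translate([2750, 4450, 0]) cube([200, 350, 2950]);


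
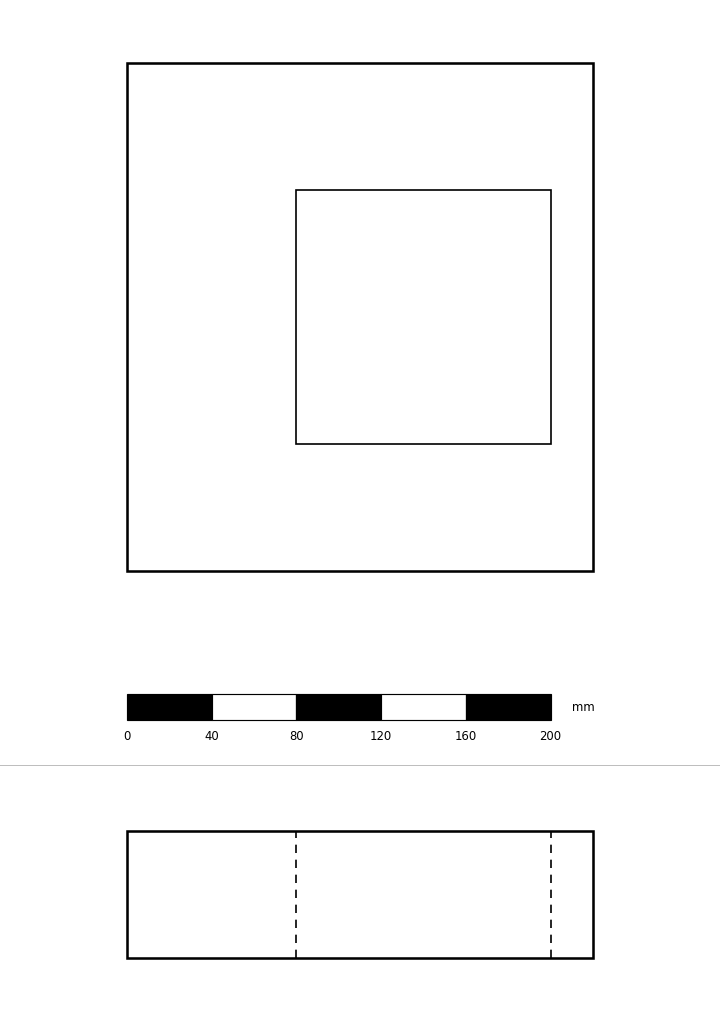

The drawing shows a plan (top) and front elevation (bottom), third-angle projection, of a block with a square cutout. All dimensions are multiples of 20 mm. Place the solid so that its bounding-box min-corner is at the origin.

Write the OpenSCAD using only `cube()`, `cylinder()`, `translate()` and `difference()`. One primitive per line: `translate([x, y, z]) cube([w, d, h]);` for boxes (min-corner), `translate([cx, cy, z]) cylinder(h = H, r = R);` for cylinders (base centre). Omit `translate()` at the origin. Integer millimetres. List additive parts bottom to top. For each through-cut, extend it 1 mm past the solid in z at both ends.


difference() {
  cube([220, 240, 60]);
  translate([80, 60, -1]) cube([120, 120, 62]);
}


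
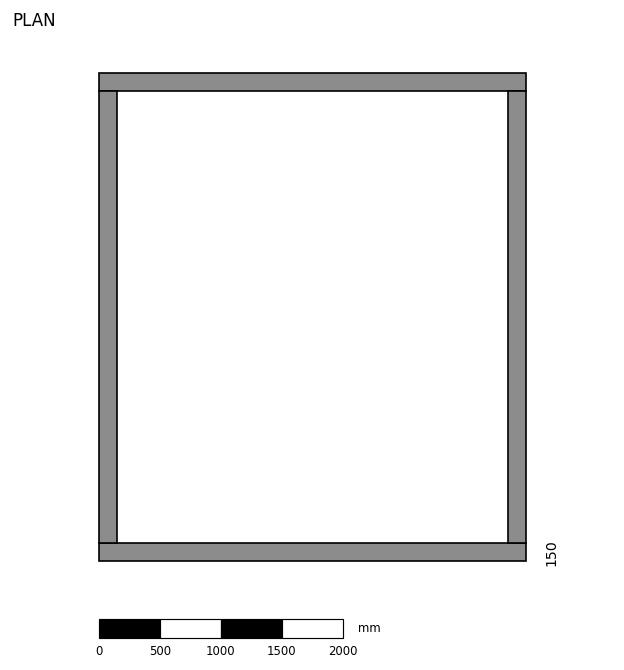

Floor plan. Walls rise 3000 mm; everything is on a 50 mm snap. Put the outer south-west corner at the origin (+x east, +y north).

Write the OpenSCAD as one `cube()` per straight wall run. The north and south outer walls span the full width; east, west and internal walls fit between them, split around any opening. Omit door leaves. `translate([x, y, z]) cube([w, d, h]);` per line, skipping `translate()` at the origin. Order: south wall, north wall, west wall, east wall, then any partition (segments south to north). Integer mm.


cube([3500, 150, 3000]);
translate([0, 3850, 0]) cube([3500, 150, 3000]);
translate([0, 150, 0]) cube([150, 3700, 3000]);
translate([3350, 150, 0]) cube([150, 3700, 3000]);


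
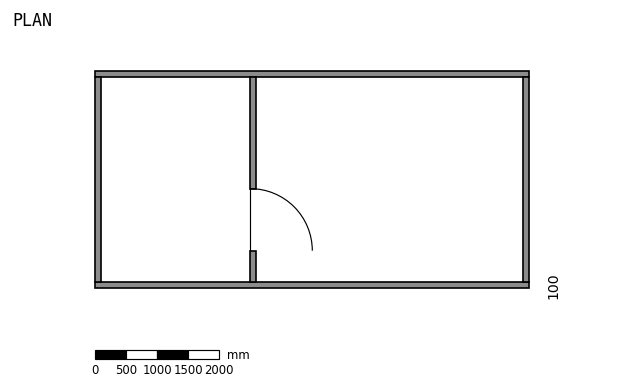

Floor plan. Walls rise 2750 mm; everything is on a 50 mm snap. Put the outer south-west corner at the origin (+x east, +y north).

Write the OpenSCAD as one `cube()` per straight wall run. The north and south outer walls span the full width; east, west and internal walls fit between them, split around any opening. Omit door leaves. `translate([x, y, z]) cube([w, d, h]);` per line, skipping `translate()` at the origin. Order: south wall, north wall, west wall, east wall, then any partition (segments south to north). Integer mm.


cube([7000, 100, 2750]);
translate([0, 3400, 0]) cube([7000, 100, 2750]);
translate([0, 100, 0]) cube([100, 3300, 2750]);
translate([6900, 100, 0]) cube([100, 3300, 2750]);
translate([2500, 100, 0]) cube([100, 500, 2750]);
translate([2500, 1600, 0]) cube([100, 1800, 2750]);
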